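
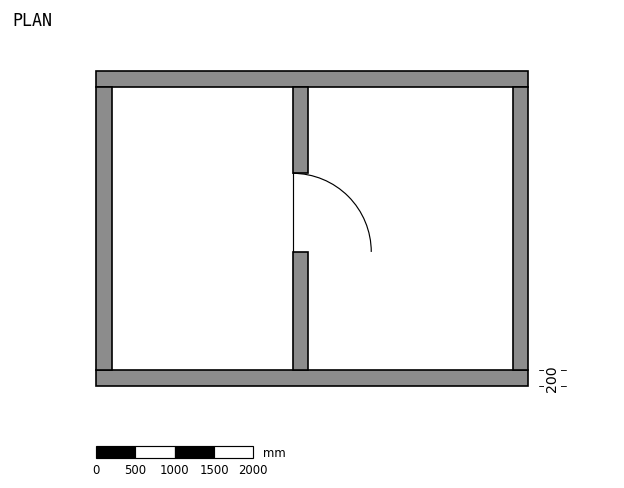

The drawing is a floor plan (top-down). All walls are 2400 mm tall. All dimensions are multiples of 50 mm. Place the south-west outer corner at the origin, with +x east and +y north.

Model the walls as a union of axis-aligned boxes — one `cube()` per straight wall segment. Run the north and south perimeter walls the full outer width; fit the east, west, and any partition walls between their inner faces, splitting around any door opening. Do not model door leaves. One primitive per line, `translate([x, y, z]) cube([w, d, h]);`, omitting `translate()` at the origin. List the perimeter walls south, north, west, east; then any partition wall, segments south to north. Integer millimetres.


cube([5500, 200, 2400]);
translate([0, 3800, 0]) cube([5500, 200, 2400]);
translate([0, 200, 0]) cube([200, 3600, 2400]);
translate([5300, 200, 0]) cube([200, 3600, 2400]);
translate([2500, 200, 0]) cube([200, 1500, 2400]);
translate([2500, 2700, 0]) cube([200, 1100, 2400]);


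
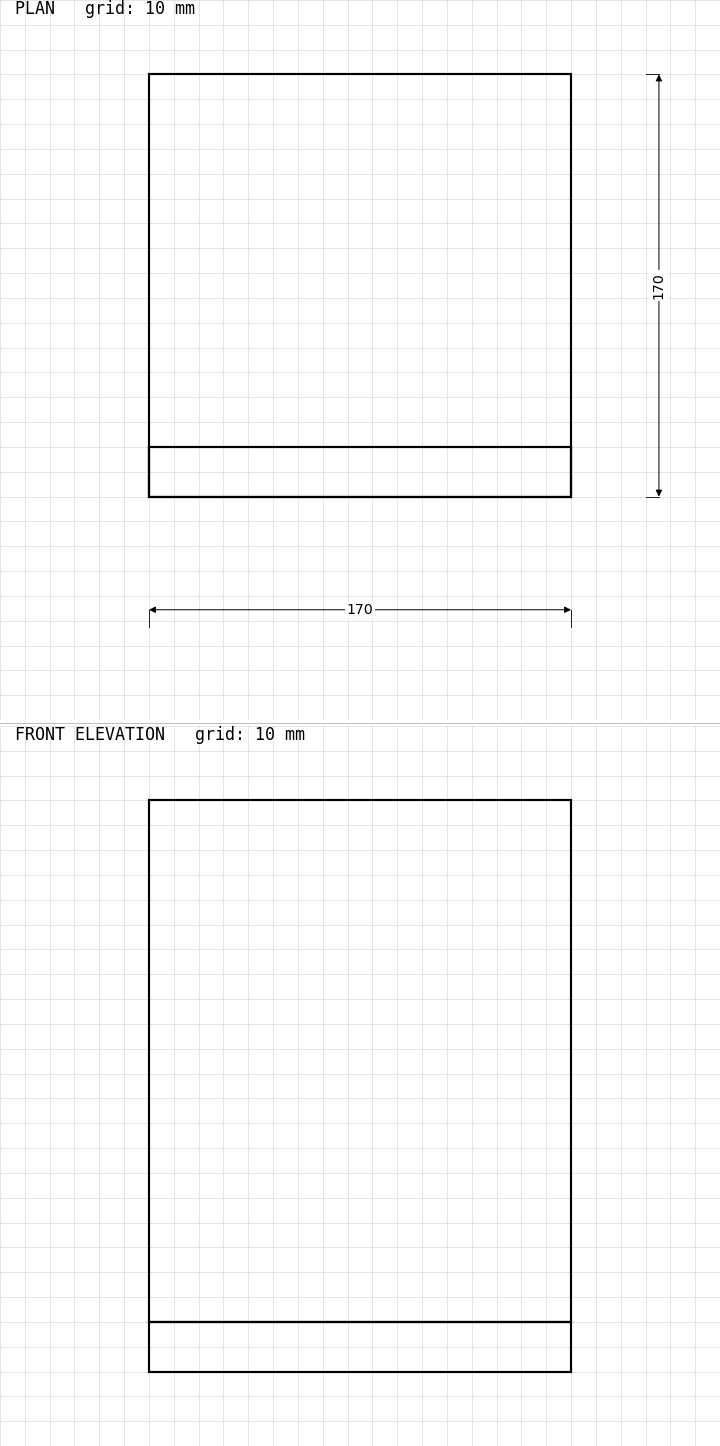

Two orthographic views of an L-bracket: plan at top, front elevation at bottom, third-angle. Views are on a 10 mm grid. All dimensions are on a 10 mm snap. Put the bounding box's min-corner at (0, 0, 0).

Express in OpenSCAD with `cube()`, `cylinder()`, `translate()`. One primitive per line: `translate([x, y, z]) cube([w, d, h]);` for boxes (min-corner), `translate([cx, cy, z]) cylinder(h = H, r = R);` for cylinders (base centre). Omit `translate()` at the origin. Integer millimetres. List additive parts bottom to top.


cube([170, 170, 20]);
translate([0, 0, 20]) cube([170, 20, 210]);


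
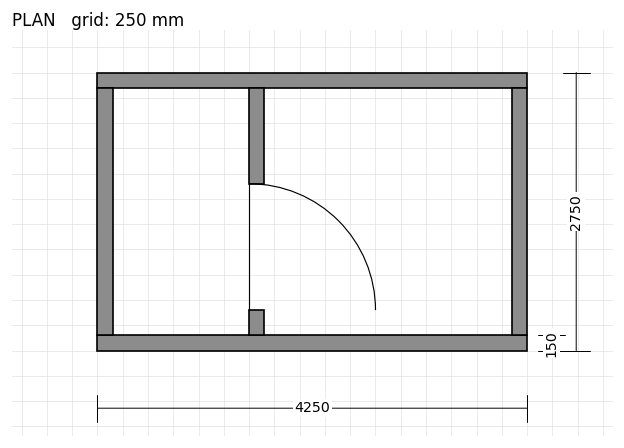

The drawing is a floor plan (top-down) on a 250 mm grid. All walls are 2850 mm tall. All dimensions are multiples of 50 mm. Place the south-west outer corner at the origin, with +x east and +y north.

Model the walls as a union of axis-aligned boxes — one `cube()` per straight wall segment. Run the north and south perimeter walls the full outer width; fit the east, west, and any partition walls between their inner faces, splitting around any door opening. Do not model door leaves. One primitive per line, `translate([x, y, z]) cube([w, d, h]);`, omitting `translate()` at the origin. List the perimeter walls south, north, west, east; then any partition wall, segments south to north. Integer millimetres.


cube([4250, 150, 2850]);
translate([0, 2600, 0]) cube([4250, 150, 2850]);
translate([0, 150, 0]) cube([150, 2450, 2850]);
translate([4100, 150, 0]) cube([150, 2450, 2850]);
translate([1500, 150, 0]) cube([150, 250, 2850]);
translate([1500, 1650, 0]) cube([150, 950, 2850]);


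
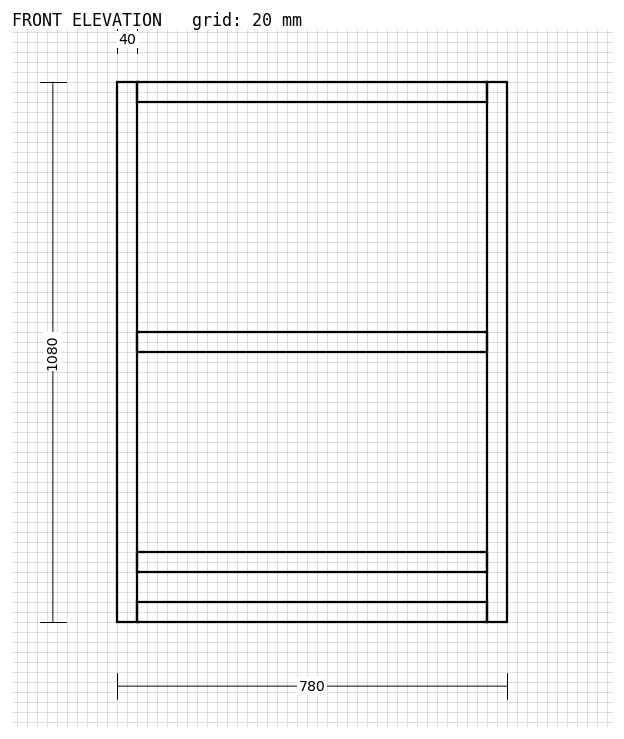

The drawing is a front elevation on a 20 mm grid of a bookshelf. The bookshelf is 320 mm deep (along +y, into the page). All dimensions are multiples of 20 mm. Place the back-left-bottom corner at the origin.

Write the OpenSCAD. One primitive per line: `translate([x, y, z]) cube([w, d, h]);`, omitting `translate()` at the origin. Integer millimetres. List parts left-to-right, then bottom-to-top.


cube([40, 320, 1080]);
translate([40, 0, 0]) cube([700, 320, 40]);
translate([40, 0, 100]) cube([700, 320, 40]);
translate([40, 0, 540]) cube([700, 320, 40]);
translate([40, 0, 1040]) cube([700, 320, 40]);
translate([740, 0, 0]) cube([40, 320, 1080]);


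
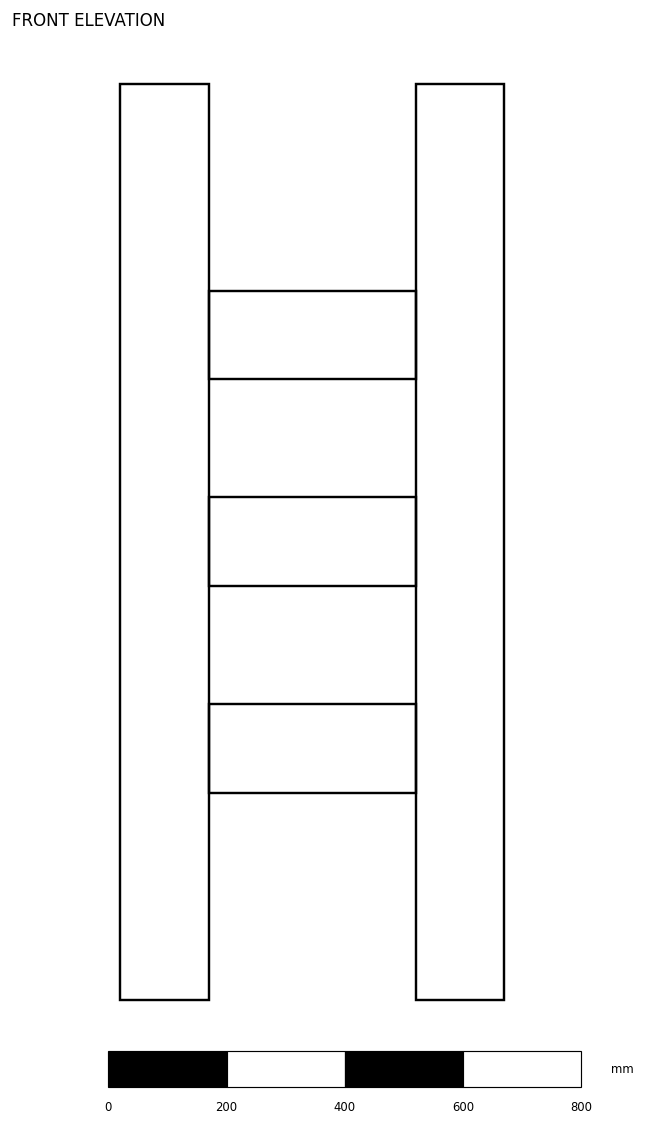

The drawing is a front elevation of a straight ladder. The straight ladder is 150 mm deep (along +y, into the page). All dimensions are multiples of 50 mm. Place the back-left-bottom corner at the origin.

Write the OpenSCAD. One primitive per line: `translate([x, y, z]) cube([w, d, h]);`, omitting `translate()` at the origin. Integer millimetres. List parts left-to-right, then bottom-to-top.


cube([150, 150, 1550]);
translate([150, 0, 350]) cube([350, 150, 150]);
translate([150, 0, 700]) cube([350, 150, 150]);
translate([150, 0, 1050]) cube([350, 150, 150]);
translate([500, 0, 0]) cube([150, 150, 1550]);


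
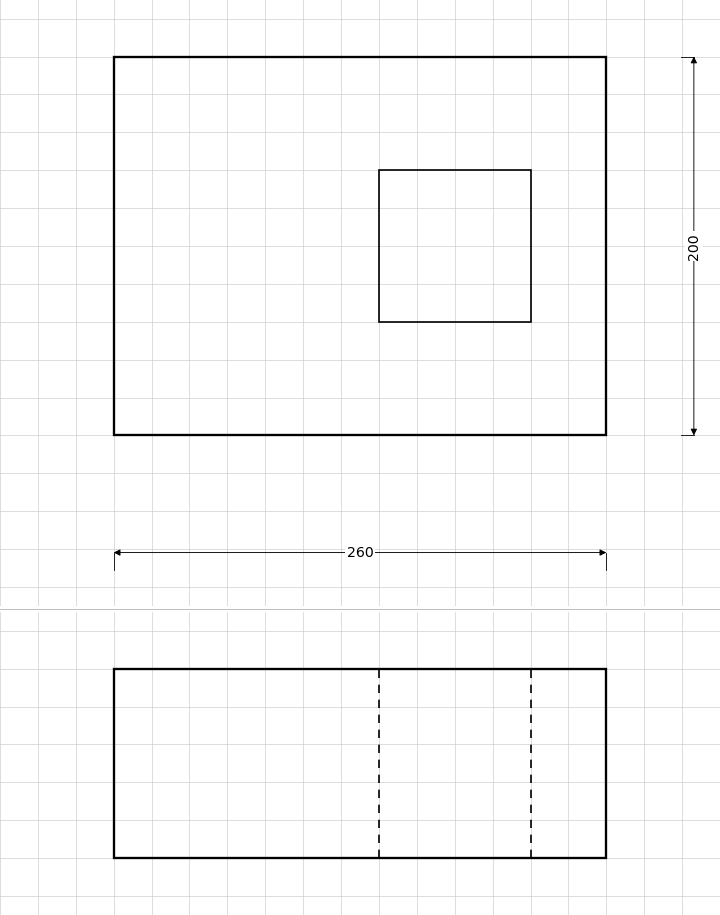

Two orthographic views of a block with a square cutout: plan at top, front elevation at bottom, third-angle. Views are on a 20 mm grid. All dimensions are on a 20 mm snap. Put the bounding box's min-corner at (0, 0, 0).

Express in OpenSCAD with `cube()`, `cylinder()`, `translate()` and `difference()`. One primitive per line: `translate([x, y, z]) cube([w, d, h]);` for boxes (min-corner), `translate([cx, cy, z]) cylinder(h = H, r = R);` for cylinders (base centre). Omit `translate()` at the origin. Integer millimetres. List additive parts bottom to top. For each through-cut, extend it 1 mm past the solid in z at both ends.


difference() {
  cube([260, 200, 100]);
  translate([140, 60, -1]) cube([80, 80, 102]);
}


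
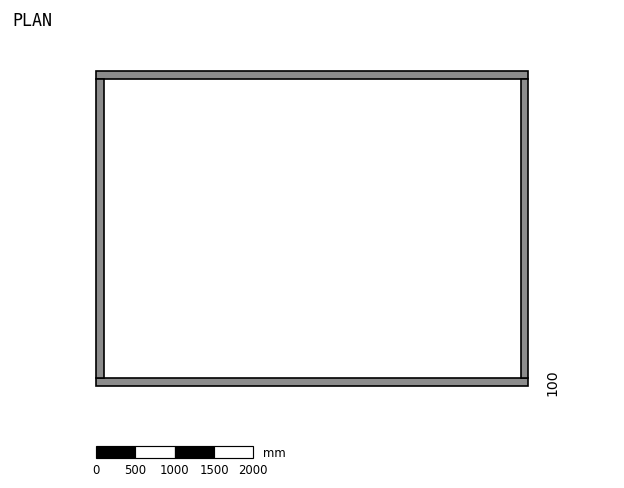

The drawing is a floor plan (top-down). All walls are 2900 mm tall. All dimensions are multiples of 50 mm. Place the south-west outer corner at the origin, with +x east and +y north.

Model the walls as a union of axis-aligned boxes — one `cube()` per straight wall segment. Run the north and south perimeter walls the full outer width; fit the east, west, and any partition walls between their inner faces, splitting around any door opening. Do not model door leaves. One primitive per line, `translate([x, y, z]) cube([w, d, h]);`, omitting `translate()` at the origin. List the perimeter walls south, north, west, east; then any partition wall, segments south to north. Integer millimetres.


cube([5500, 100, 2900]);
translate([0, 3900, 0]) cube([5500, 100, 2900]);
translate([0, 100, 0]) cube([100, 3800, 2900]);
translate([5400, 100, 0]) cube([100, 3800, 2900]);


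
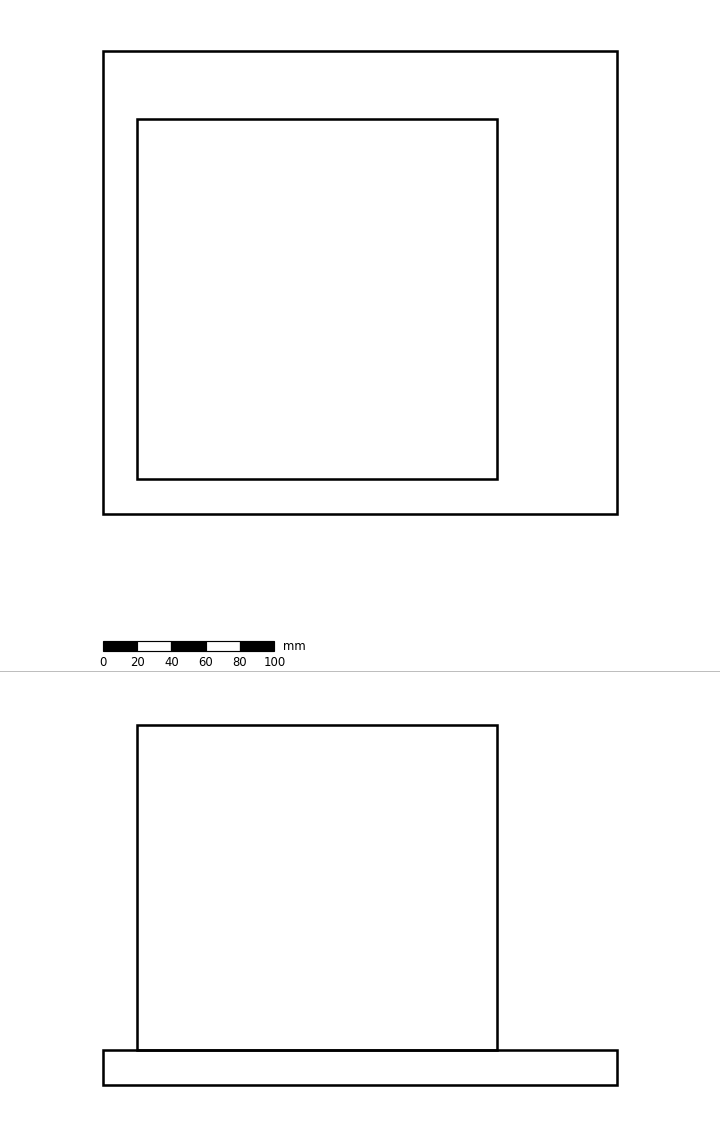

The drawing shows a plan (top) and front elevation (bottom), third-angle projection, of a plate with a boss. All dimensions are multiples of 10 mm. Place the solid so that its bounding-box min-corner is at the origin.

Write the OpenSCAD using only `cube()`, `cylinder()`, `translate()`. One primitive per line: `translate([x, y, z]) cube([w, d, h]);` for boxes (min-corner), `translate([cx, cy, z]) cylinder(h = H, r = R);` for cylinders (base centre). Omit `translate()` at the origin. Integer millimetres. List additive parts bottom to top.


cube([300, 270, 20]);
translate([20, 20, 20]) cube([210, 210, 190]);


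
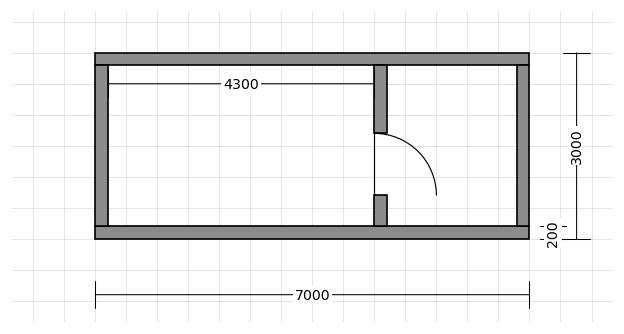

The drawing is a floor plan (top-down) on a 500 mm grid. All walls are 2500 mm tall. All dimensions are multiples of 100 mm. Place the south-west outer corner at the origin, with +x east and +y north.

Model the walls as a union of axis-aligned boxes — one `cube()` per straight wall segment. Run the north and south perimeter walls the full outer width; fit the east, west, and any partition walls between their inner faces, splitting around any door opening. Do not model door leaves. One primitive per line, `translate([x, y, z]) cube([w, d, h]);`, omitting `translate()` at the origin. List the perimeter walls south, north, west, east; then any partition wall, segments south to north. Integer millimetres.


cube([7000, 200, 2500]);
translate([0, 2800, 0]) cube([7000, 200, 2500]);
translate([0, 200, 0]) cube([200, 2600, 2500]);
translate([6800, 200, 0]) cube([200, 2600, 2500]);
translate([4500, 200, 0]) cube([200, 500, 2500]);
translate([4500, 1700, 0]) cube([200, 1100, 2500]);


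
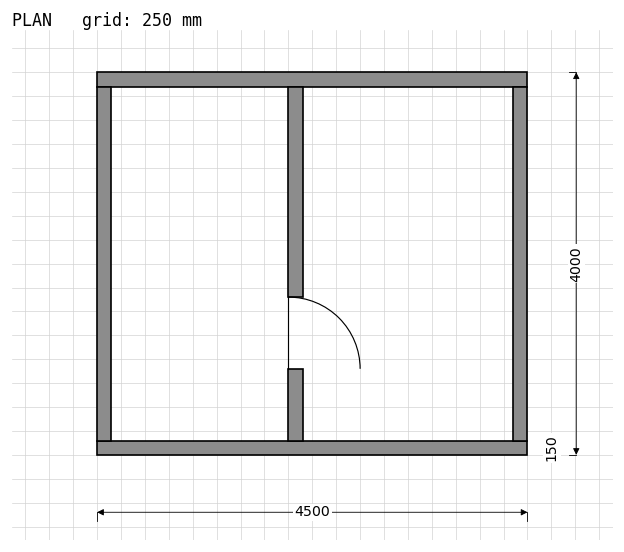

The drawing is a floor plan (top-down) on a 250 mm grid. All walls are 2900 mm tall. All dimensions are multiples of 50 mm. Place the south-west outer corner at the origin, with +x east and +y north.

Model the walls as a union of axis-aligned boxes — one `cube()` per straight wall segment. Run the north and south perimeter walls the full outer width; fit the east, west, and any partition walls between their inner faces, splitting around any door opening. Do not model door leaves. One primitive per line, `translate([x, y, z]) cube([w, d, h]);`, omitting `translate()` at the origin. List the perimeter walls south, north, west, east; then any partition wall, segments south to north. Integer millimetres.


cube([4500, 150, 2900]);
translate([0, 3850, 0]) cube([4500, 150, 2900]);
translate([0, 150, 0]) cube([150, 3700, 2900]);
translate([4350, 150, 0]) cube([150, 3700, 2900]);
translate([2000, 150, 0]) cube([150, 750, 2900]);
translate([2000, 1650, 0]) cube([150, 2200, 2900]);


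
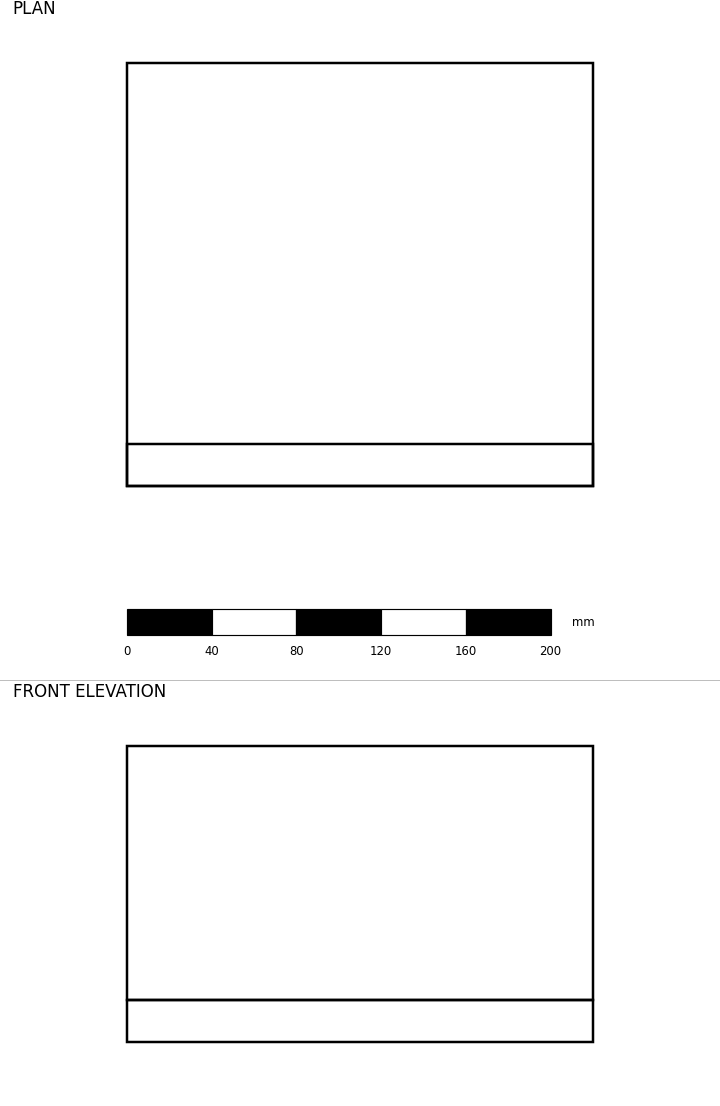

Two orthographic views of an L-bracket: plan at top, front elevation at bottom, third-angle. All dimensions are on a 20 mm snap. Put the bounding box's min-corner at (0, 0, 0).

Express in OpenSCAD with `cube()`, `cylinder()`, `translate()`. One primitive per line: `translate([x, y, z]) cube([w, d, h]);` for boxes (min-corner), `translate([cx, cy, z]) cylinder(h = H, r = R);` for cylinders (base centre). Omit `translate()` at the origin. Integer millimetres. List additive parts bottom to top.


cube([220, 200, 20]);
translate([0, 0, 20]) cube([220, 20, 120]);


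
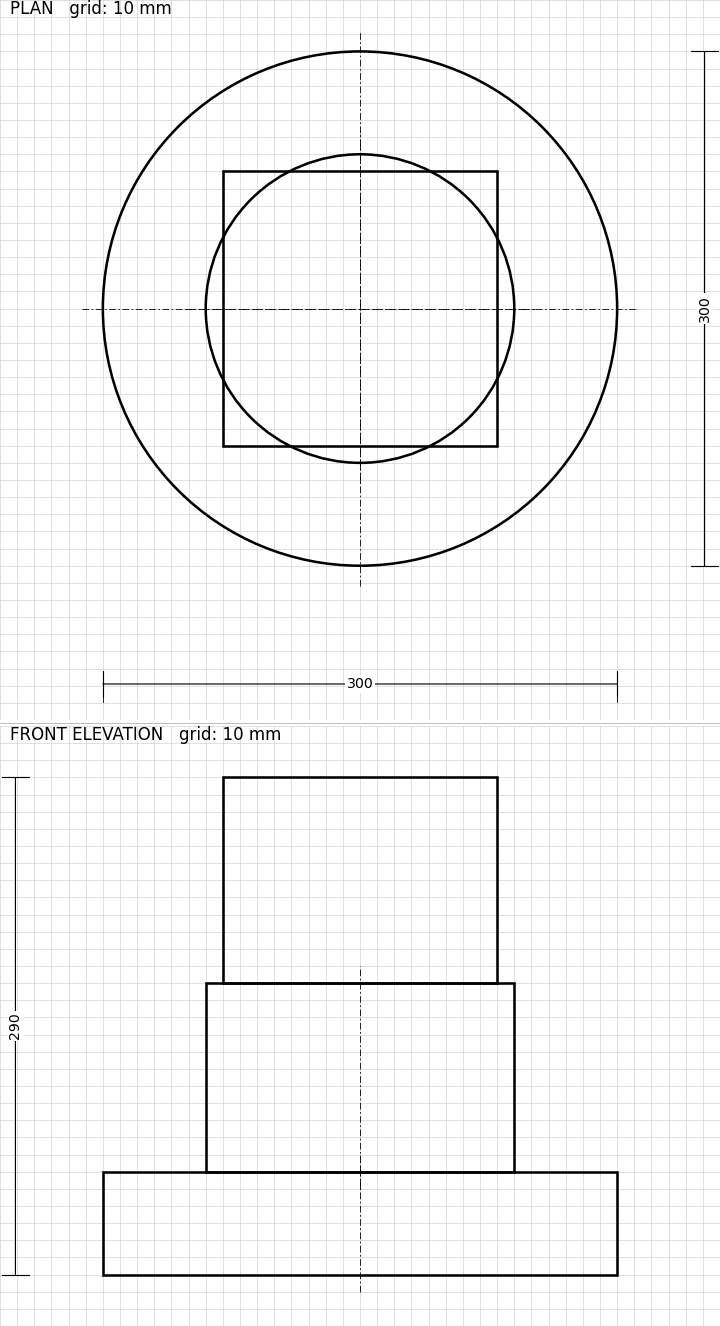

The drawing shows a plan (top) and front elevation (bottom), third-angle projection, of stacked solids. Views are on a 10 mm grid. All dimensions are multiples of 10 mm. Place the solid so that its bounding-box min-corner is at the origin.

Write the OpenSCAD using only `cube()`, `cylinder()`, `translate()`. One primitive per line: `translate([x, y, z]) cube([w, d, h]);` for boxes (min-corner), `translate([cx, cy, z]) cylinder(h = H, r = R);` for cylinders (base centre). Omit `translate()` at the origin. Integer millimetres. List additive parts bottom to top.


translate([150, 150, 0]) cylinder(h = 60, r = 150);
translate([150, 150, 60]) cylinder(h = 110, r = 90);
translate([70, 70, 170]) cube([160, 160, 120]);


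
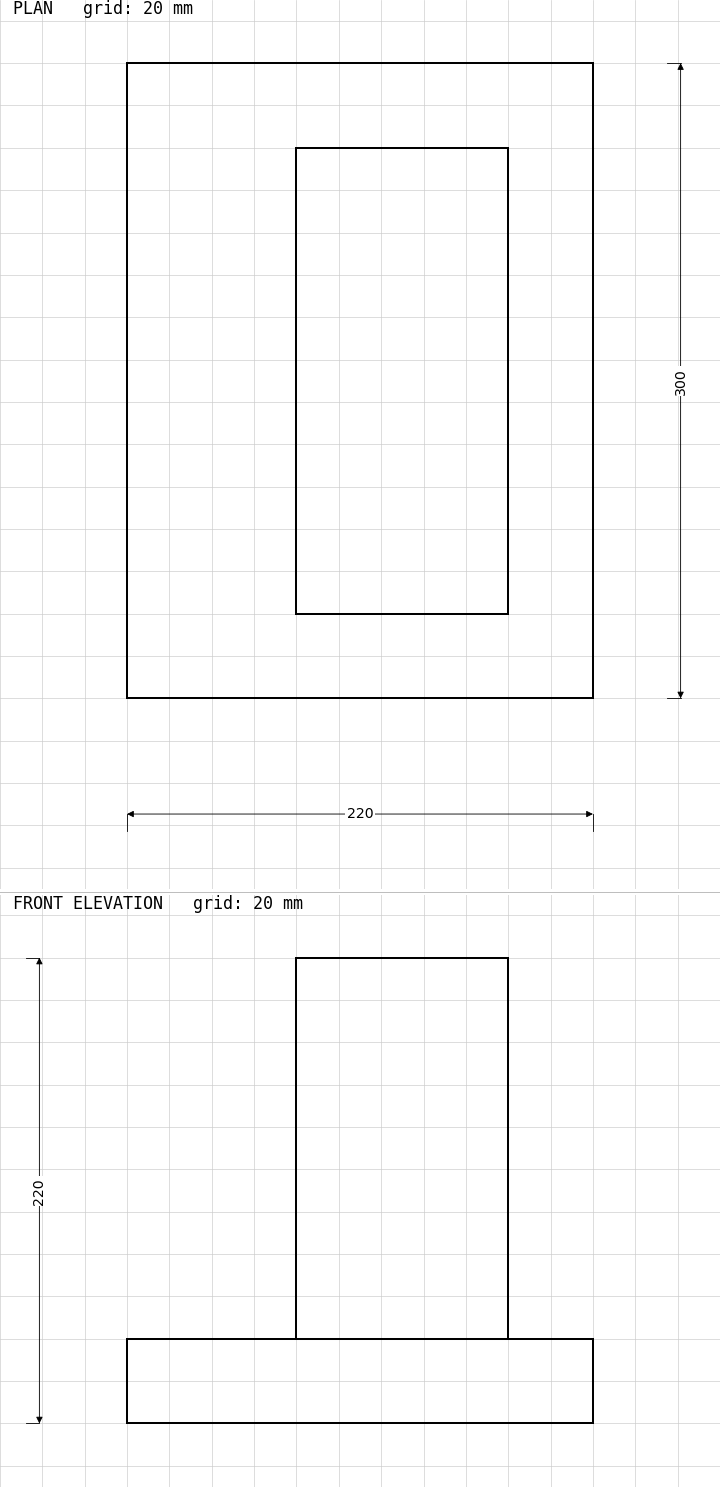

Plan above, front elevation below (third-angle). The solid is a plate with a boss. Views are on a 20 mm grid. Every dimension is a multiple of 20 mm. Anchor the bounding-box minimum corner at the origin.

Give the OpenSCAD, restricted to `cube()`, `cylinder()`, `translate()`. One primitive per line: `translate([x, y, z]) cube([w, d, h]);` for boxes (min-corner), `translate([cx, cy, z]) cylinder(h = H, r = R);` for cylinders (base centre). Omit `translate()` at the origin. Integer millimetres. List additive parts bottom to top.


cube([220, 300, 40]);
translate([80, 40, 40]) cube([100, 220, 180]);


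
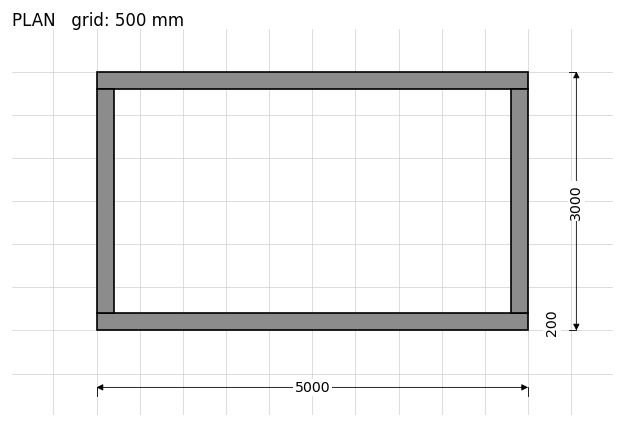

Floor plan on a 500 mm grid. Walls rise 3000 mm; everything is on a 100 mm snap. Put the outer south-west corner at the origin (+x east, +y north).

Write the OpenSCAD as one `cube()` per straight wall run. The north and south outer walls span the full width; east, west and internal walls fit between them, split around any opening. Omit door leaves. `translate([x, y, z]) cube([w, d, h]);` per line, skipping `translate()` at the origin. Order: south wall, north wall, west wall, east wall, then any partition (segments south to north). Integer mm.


cube([5000, 200, 3000]);
translate([0, 2800, 0]) cube([5000, 200, 3000]);
translate([0, 200, 0]) cube([200, 2600, 3000]);
translate([4800, 200, 0]) cube([200, 2600, 3000]);


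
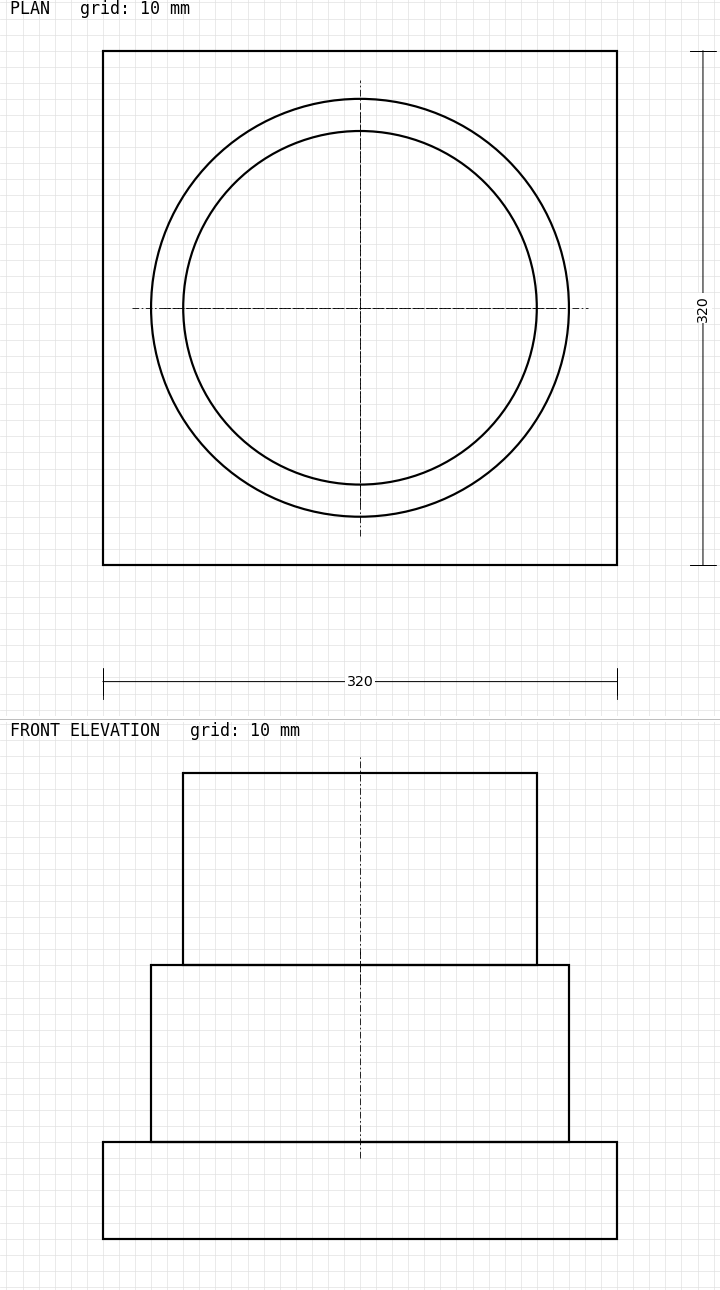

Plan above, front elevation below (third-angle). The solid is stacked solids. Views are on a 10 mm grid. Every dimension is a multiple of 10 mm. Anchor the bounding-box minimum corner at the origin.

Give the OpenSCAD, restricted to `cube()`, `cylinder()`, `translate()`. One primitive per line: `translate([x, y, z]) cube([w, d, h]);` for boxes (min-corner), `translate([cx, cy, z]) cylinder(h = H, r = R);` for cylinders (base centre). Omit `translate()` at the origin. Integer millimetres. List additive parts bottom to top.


cube([320, 320, 60]);
translate([160, 160, 60]) cylinder(h = 110, r = 130);
translate([160, 160, 170]) cylinder(h = 120, r = 110);


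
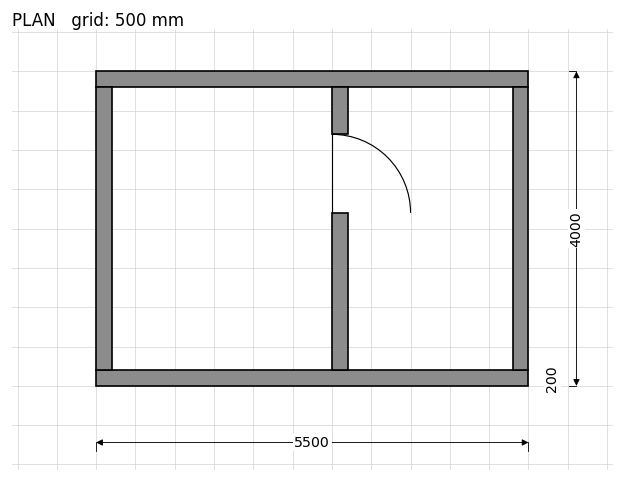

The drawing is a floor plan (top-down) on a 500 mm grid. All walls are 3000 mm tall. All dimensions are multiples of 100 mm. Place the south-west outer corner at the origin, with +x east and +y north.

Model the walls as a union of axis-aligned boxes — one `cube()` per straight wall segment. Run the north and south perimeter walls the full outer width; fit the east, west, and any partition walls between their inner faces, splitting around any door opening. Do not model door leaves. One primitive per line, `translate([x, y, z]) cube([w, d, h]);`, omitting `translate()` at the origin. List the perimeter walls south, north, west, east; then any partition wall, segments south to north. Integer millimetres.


cube([5500, 200, 3000]);
translate([0, 3800, 0]) cube([5500, 200, 3000]);
translate([0, 200, 0]) cube([200, 3600, 3000]);
translate([5300, 200, 0]) cube([200, 3600, 3000]);
translate([3000, 200, 0]) cube([200, 2000, 3000]);
translate([3000, 3200, 0]) cube([200, 600, 3000]);


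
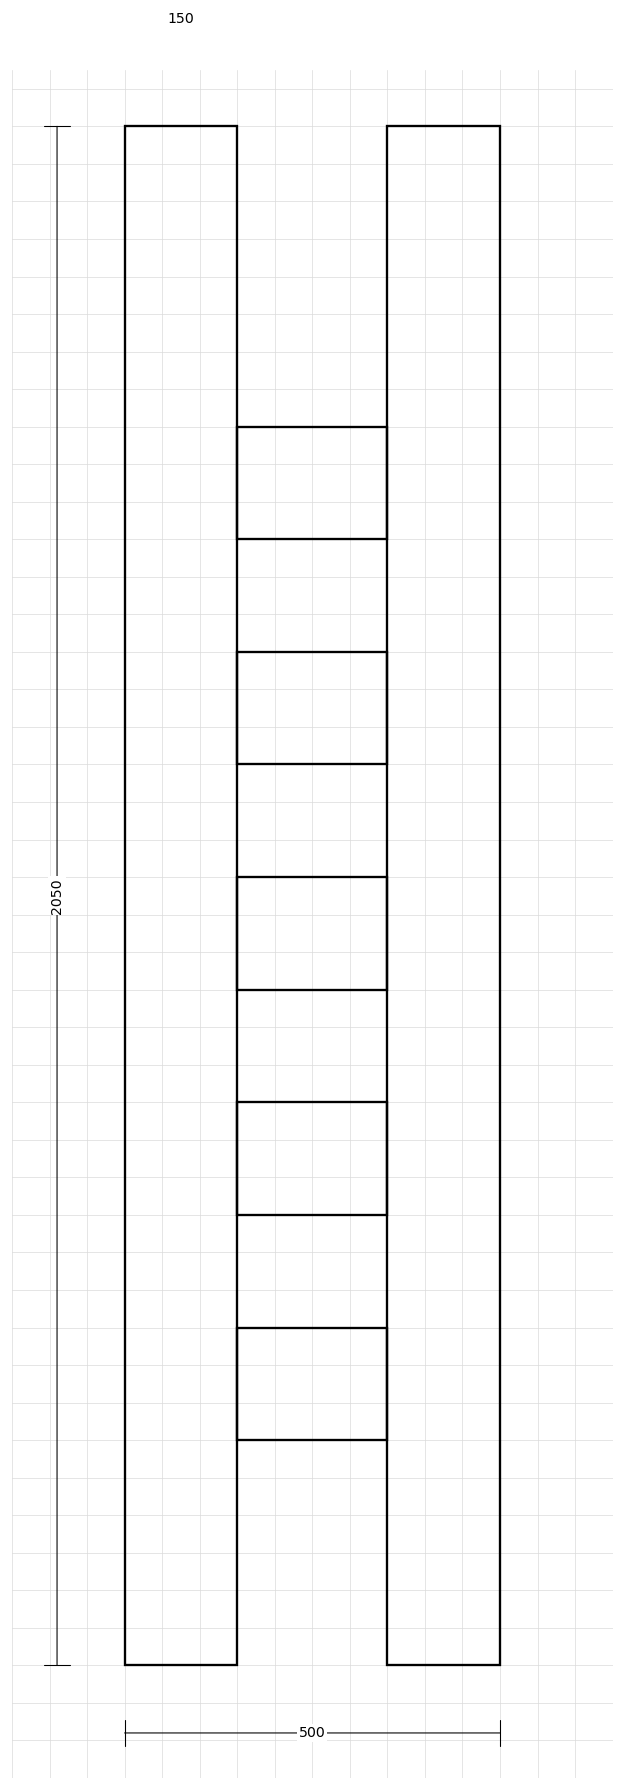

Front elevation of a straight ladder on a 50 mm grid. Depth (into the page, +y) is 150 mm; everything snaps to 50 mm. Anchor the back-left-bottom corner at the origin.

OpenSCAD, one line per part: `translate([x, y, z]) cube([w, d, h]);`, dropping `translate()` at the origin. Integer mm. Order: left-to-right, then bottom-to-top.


cube([150, 150, 2050]);
translate([150, 0, 300]) cube([200, 150, 150]);
translate([150, 0, 600]) cube([200, 150, 150]);
translate([150, 0, 900]) cube([200, 150, 150]);
translate([150, 0, 1200]) cube([200, 150, 150]);
translate([150, 0, 1500]) cube([200, 150, 150]);
translate([350, 0, 0]) cube([150, 150, 2050]);


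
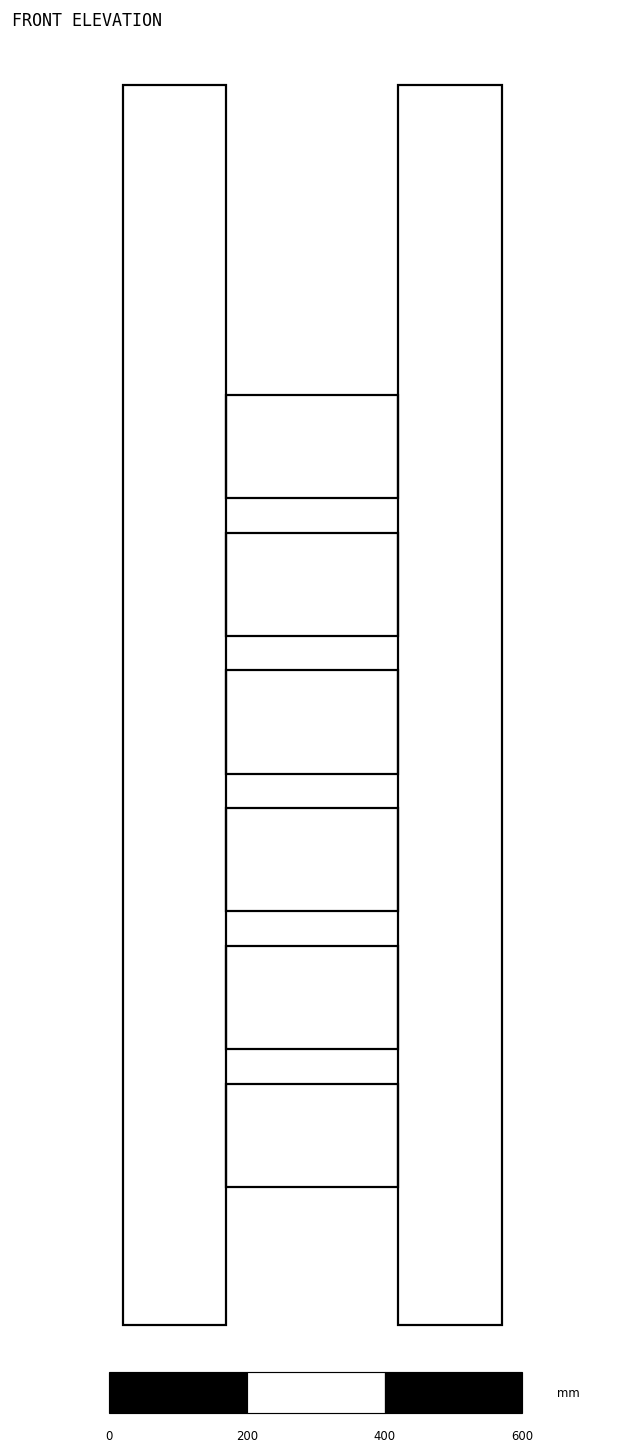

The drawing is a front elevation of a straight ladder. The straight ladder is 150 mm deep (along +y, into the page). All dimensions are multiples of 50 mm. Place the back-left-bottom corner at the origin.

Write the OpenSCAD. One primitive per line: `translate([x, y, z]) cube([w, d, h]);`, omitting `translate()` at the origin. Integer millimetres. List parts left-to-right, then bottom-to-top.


cube([150, 150, 1800]);
translate([150, 0, 200]) cube([250, 150, 150]);
translate([150, 0, 400]) cube([250, 150, 150]);
translate([150, 0, 600]) cube([250, 150, 150]);
translate([150, 0, 800]) cube([250, 150, 150]);
translate([150, 0, 1000]) cube([250, 150, 150]);
translate([150, 0, 1200]) cube([250, 150, 150]);
translate([400, 0, 0]) cube([150, 150, 1800]);


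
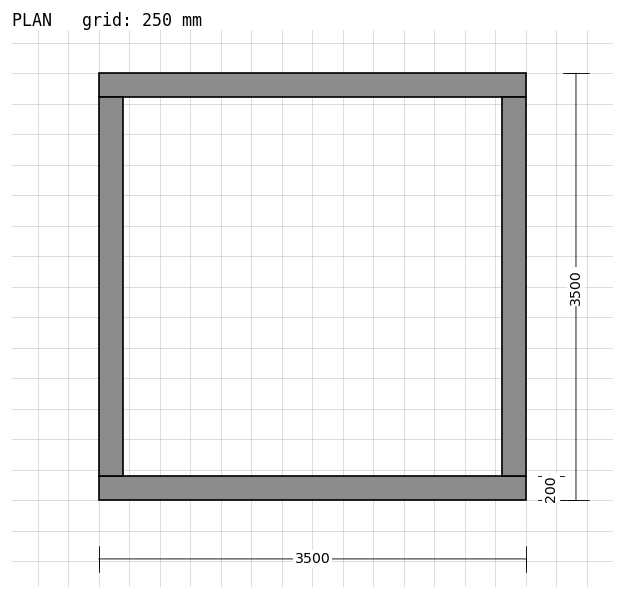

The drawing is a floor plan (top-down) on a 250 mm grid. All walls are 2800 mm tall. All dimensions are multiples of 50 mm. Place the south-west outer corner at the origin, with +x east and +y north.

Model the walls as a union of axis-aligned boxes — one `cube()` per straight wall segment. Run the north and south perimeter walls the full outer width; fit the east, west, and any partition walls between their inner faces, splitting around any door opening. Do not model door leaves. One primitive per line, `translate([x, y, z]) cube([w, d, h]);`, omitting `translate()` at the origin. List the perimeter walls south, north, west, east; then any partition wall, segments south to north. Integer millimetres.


cube([3500, 200, 2800]);
translate([0, 3300, 0]) cube([3500, 200, 2800]);
translate([0, 200, 0]) cube([200, 3100, 2800]);
translate([3300, 200, 0]) cube([200, 3100, 2800]);


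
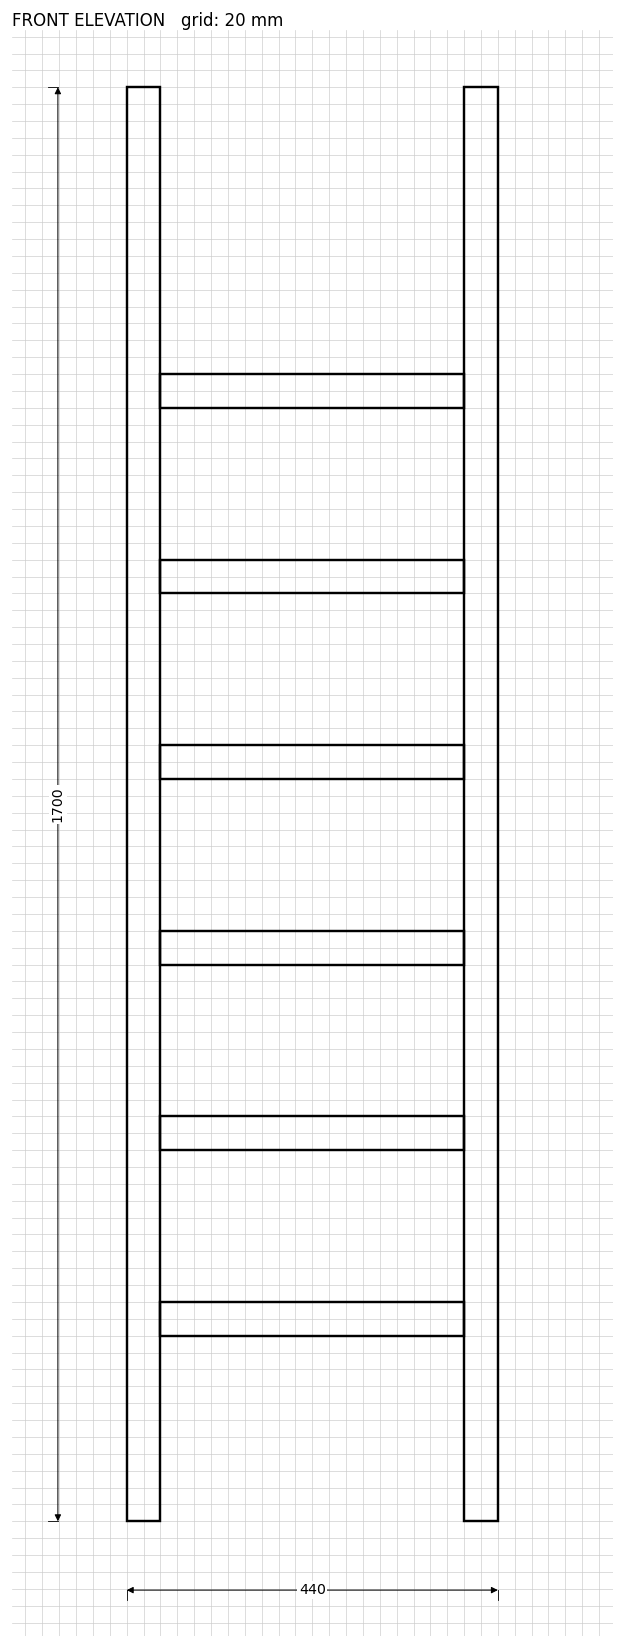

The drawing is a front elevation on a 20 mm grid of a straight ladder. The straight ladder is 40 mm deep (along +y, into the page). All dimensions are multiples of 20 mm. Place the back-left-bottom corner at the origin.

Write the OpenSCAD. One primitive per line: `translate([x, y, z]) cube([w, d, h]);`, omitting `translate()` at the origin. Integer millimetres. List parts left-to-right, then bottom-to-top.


cube([40, 40, 1700]);
translate([40, 0, 220]) cube([360, 40, 40]);
translate([40, 0, 440]) cube([360, 40, 40]);
translate([40, 0, 660]) cube([360, 40, 40]);
translate([40, 0, 880]) cube([360, 40, 40]);
translate([40, 0, 1100]) cube([360, 40, 40]);
translate([40, 0, 1320]) cube([360, 40, 40]);
translate([400, 0, 0]) cube([40, 40, 1700]);


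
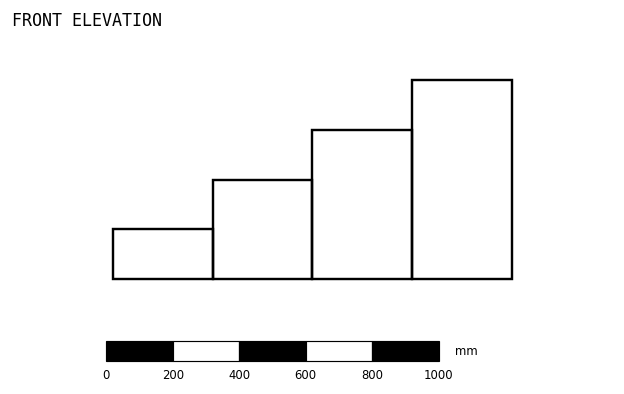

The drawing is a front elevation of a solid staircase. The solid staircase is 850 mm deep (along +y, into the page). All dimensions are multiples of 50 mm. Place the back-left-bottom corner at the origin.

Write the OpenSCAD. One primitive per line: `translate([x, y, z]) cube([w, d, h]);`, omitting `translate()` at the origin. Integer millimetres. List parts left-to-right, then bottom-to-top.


cube([300, 850, 150]);
translate([300, 0, 0]) cube([300, 850, 300]);
translate([600, 0, 0]) cube([300, 850, 450]);
translate([900, 0, 0]) cube([300, 850, 600]);


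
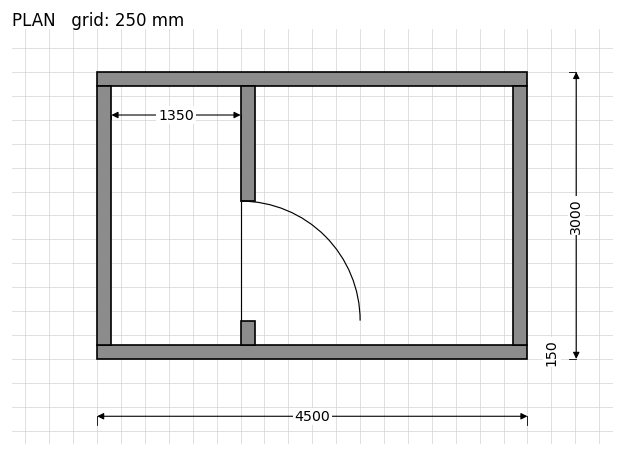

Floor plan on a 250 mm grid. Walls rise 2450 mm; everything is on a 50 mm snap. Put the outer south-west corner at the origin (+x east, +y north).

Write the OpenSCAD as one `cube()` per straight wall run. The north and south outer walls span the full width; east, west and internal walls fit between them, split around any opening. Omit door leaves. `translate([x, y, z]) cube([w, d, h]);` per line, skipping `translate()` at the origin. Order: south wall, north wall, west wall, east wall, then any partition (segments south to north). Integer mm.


cube([4500, 150, 2450]);
translate([0, 2850, 0]) cube([4500, 150, 2450]);
translate([0, 150, 0]) cube([150, 2700, 2450]);
translate([4350, 150, 0]) cube([150, 2700, 2450]);
translate([1500, 150, 0]) cube([150, 250, 2450]);
translate([1500, 1650, 0]) cube([150, 1200, 2450]);


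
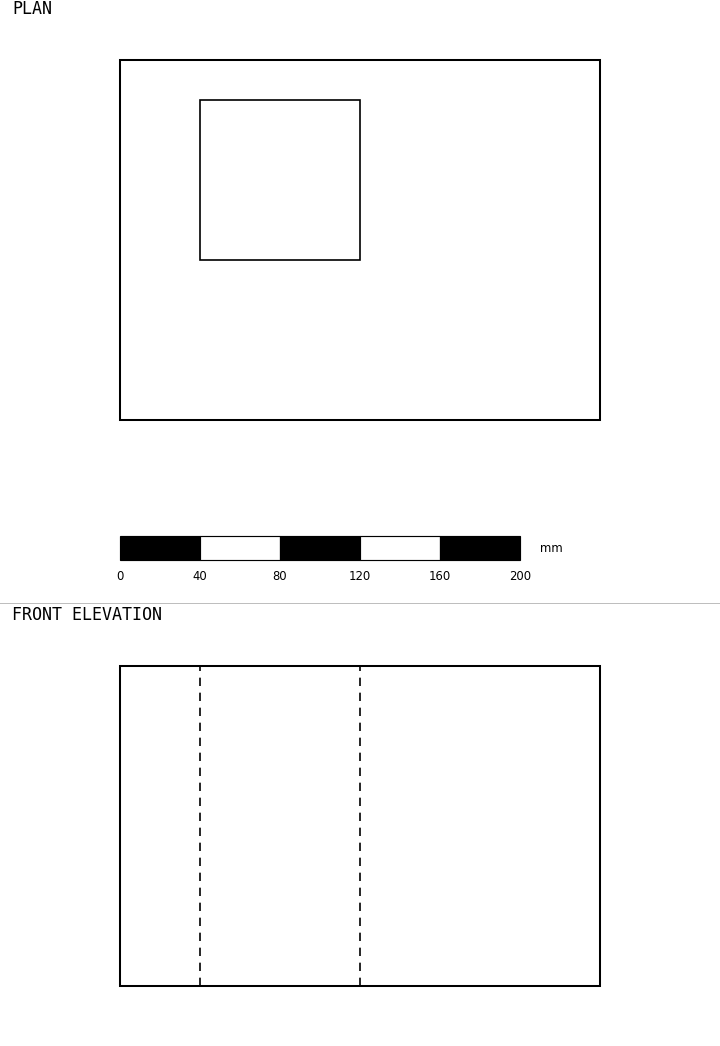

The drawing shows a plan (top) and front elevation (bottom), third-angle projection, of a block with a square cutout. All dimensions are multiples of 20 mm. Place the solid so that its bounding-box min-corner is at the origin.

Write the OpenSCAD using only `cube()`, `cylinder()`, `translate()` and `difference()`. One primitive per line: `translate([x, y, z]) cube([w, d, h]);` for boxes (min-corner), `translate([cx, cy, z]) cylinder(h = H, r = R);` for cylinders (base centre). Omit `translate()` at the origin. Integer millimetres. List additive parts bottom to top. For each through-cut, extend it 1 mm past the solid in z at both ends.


difference() {
  cube([240, 180, 160]);
  translate([40, 80, -1]) cube([80, 80, 162]);
}


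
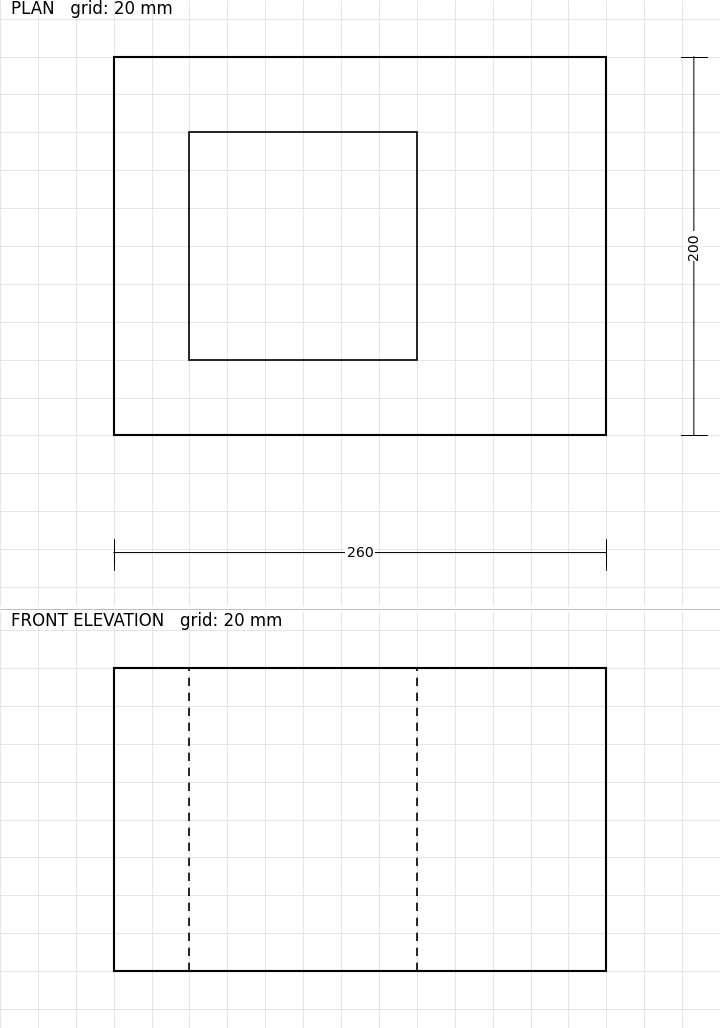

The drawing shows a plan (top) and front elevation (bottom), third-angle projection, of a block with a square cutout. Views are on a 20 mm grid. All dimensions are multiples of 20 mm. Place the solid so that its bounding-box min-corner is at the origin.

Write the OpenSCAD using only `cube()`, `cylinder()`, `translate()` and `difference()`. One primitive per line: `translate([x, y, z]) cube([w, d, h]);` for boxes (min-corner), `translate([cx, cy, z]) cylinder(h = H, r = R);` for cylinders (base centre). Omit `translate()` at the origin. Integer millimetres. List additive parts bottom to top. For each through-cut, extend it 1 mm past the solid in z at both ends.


difference() {
  cube([260, 200, 160]);
  translate([40, 40, -1]) cube([120, 120, 162]);
}


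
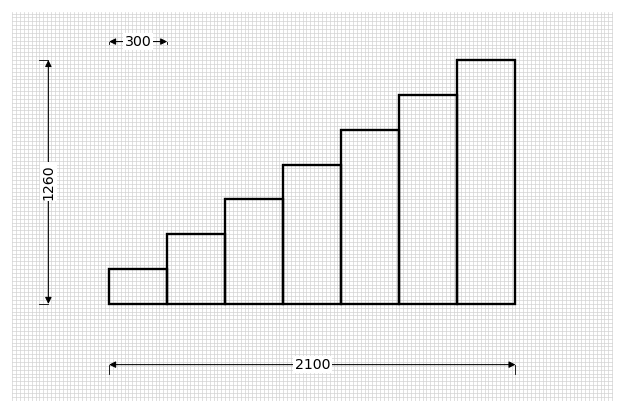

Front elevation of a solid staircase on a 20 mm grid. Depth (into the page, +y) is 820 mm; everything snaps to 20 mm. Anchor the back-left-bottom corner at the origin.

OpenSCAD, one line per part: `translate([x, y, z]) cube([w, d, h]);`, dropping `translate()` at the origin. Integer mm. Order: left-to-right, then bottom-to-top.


cube([300, 820, 180]);
translate([300, 0, 0]) cube([300, 820, 360]);
translate([600, 0, 0]) cube([300, 820, 540]);
translate([900, 0, 0]) cube([300, 820, 720]);
translate([1200, 0, 0]) cube([300, 820, 900]);
translate([1500, 0, 0]) cube([300, 820, 1080]);
translate([1800, 0, 0]) cube([300, 820, 1260]);


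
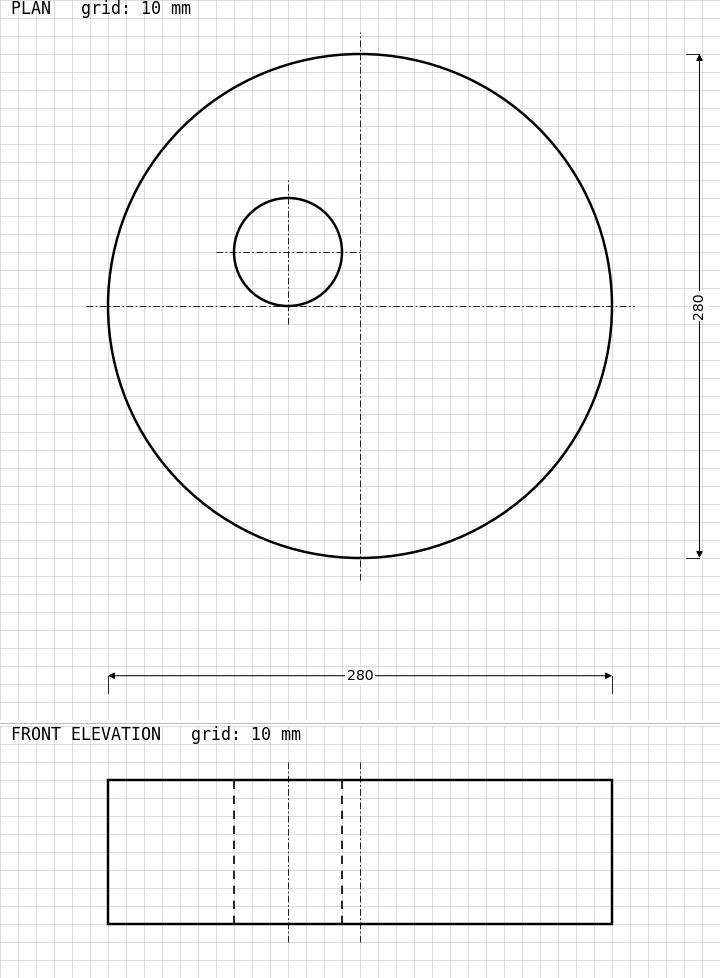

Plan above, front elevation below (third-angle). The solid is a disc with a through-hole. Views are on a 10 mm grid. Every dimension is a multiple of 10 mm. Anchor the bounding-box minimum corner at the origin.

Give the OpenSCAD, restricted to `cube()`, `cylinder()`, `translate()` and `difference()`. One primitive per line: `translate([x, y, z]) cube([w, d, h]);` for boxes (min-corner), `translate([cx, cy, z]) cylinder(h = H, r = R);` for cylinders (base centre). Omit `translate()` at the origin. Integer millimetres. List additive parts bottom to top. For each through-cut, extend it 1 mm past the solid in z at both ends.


difference() {
  translate([140, 140, 0]) cylinder(h = 80, r = 140);
  translate([100, 170, -1]) cylinder(h = 82, r = 30);
}


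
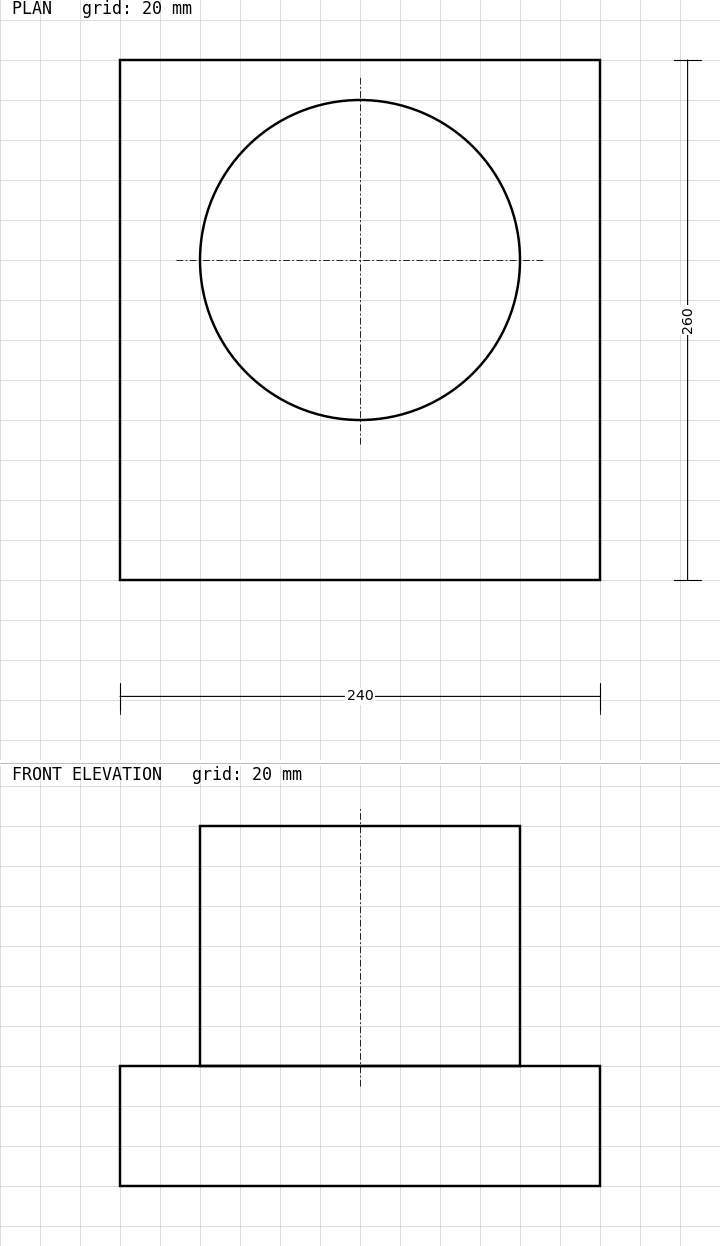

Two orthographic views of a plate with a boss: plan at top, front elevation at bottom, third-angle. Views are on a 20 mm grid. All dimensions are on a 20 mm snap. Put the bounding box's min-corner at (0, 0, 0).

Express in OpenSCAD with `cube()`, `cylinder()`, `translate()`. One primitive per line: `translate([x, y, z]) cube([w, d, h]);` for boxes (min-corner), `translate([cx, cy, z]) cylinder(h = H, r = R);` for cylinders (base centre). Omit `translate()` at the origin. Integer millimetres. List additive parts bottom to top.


cube([240, 260, 60]);
translate([120, 160, 60]) cylinder(h = 120, r = 80);


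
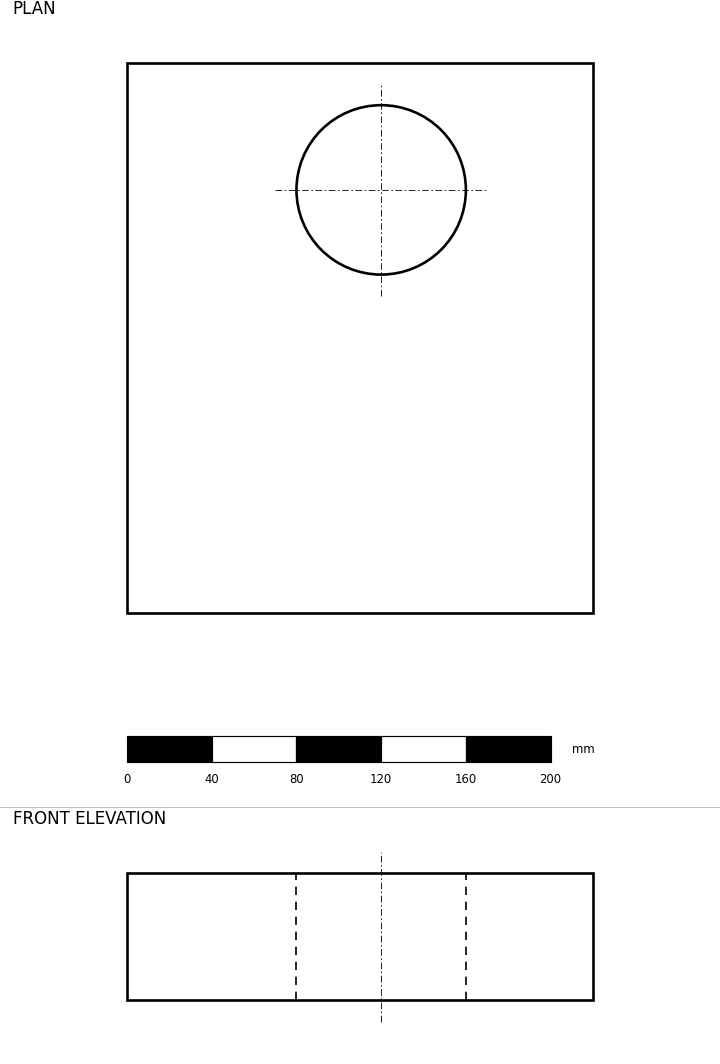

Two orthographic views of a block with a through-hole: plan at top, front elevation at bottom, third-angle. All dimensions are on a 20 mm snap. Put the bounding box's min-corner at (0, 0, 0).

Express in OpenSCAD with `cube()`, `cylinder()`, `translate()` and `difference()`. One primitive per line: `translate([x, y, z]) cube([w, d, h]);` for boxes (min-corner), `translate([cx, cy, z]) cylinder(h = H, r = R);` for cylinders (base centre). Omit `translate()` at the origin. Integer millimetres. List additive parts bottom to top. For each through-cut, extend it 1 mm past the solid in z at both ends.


difference() {
  cube([220, 260, 60]);
  translate([120, 200, -1]) cylinder(h = 62, r = 40);
}


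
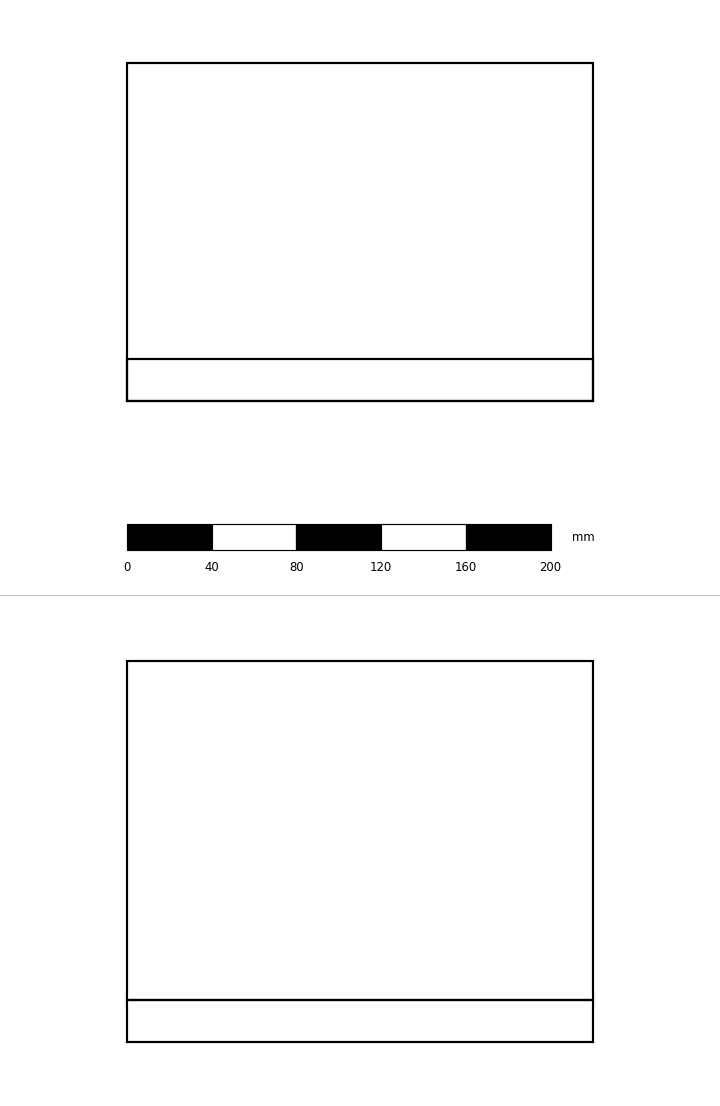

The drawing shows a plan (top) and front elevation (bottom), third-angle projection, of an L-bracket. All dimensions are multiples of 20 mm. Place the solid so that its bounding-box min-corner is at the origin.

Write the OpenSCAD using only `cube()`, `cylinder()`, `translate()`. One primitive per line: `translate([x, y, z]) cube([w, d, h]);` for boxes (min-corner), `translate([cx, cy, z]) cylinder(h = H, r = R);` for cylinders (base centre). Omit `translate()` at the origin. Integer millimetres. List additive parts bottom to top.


cube([220, 160, 20]);
translate([0, 0, 20]) cube([220, 20, 160]);


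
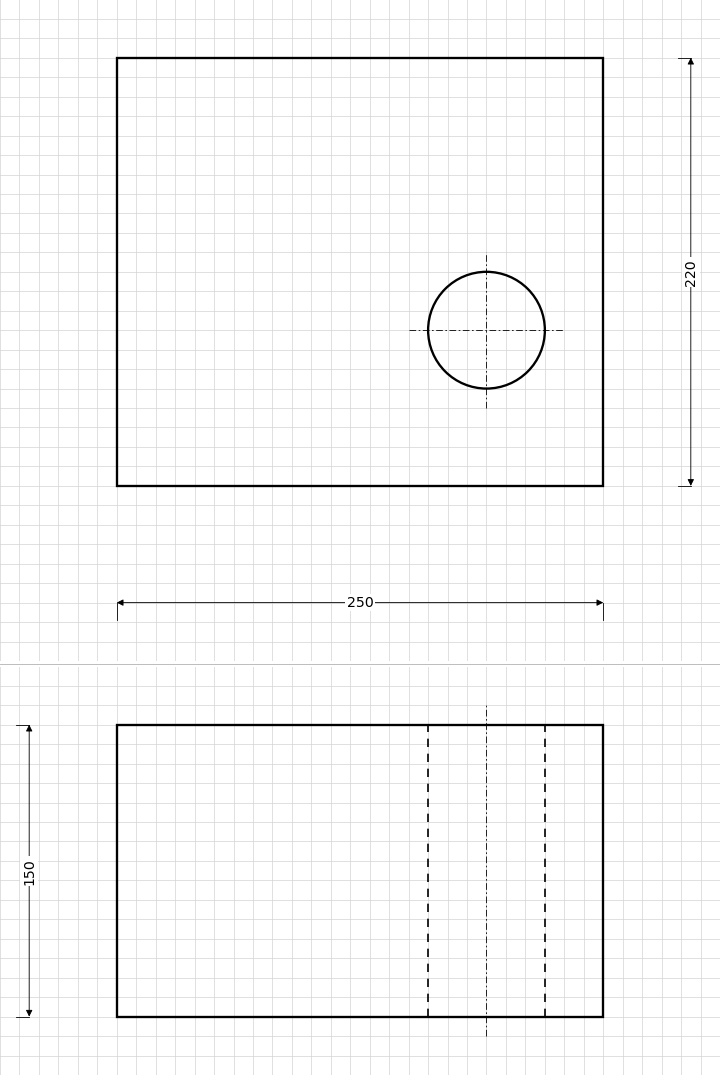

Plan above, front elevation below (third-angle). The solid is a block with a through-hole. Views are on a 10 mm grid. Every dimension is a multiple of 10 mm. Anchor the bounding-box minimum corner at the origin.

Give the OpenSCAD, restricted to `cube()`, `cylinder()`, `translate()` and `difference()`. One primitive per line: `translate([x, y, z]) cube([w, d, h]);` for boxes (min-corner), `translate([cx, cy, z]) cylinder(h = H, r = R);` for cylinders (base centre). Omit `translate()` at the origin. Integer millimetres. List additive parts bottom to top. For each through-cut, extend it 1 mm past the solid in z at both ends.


difference() {
  cube([250, 220, 150]);
  translate([190, 80, -1]) cylinder(h = 152, r = 30);
}


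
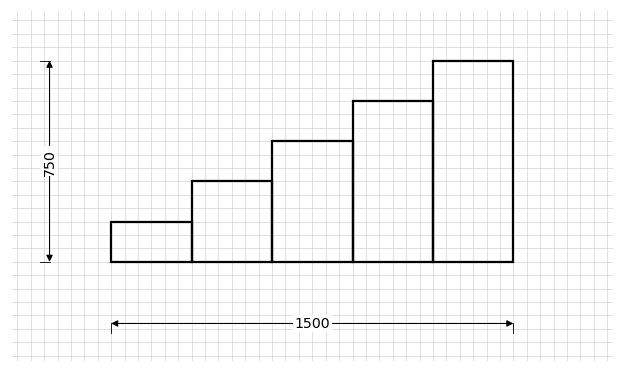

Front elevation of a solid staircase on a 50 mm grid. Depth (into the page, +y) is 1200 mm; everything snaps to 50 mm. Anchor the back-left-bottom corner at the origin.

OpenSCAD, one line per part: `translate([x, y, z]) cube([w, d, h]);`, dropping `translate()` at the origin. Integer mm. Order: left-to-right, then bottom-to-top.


cube([300, 1200, 150]);
translate([300, 0, 0]) cube([300, 1200, 300]);
translate([600, 0, 0]) cube([300, 1200, 450]);
translate([900, 0, 0]) cube([300, 1200, 600]);
translate([1200, 0, 0]) cube([300, 1200, 750]);


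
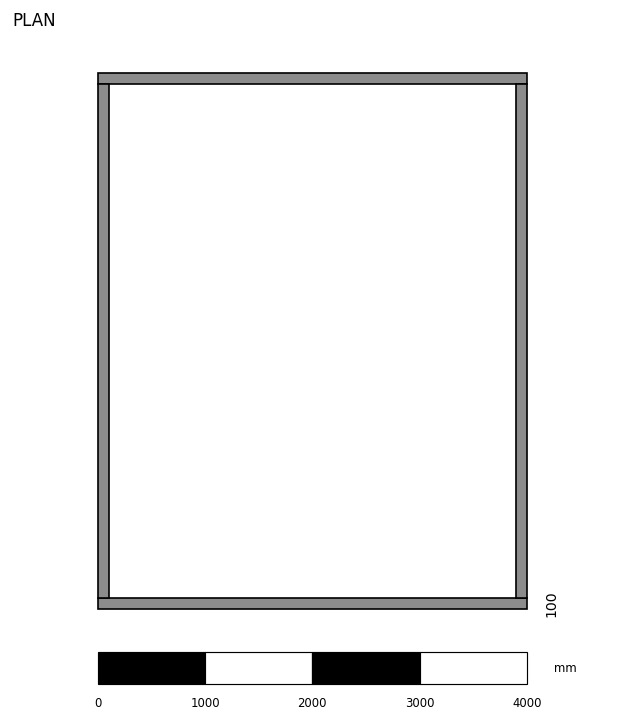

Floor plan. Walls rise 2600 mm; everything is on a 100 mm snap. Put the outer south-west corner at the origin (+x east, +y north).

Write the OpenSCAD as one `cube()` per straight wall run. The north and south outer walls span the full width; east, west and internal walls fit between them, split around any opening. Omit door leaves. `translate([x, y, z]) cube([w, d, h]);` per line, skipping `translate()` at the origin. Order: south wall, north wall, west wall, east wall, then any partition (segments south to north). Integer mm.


cube([4000, 100, 2600]);
translate([0, 4900, 0]) cube([4000, 100, 2600]);
translate([0, 100, 0]) cube([100, 4800, 2600]);
translate([3900, 100, 0]) cube([100, 4800, 2600]);


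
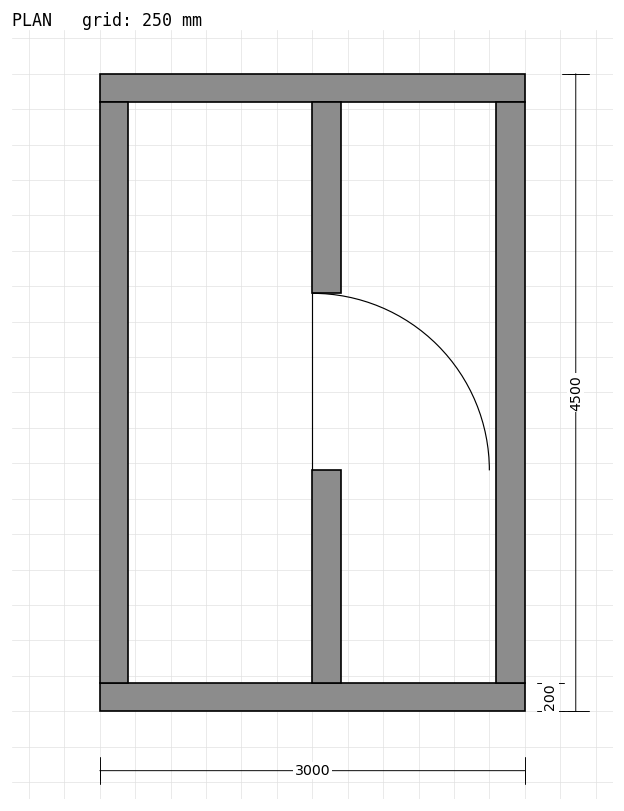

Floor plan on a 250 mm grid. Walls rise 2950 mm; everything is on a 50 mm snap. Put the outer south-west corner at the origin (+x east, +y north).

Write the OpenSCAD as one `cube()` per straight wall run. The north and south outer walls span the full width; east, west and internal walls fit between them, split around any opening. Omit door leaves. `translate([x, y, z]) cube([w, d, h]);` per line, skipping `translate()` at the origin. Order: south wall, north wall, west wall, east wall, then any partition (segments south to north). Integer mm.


cube([3000, 200, 2950]);
translate([0, 4300, 0]) cube([3000, 200, 2950]);
translate([0, 200, 0]) cube([200, 4100, 2950]);
translate([2800, 200, 0]) cube([200, 4100, 2950]);
translate([1500, 200, 0]) cube([200, 1500, 2950]);
translate([1500, 2950, 0]) cube([200, 1350, 2950]);


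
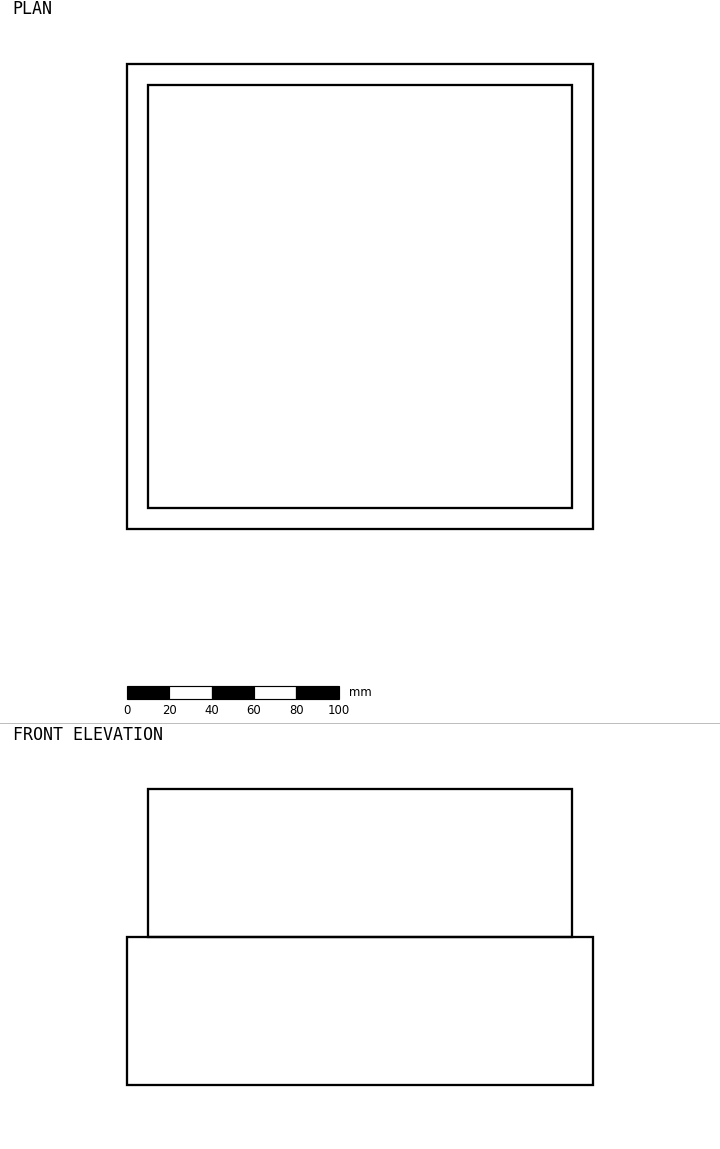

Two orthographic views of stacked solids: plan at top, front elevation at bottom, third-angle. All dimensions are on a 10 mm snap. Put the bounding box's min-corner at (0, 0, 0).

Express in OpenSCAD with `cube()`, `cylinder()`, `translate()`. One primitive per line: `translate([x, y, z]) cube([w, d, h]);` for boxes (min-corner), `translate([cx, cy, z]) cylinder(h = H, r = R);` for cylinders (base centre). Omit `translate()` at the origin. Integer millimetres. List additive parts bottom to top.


cube([220, 220, 70]);
translate([10, 10, 70]) cube([200, 200, 70]);


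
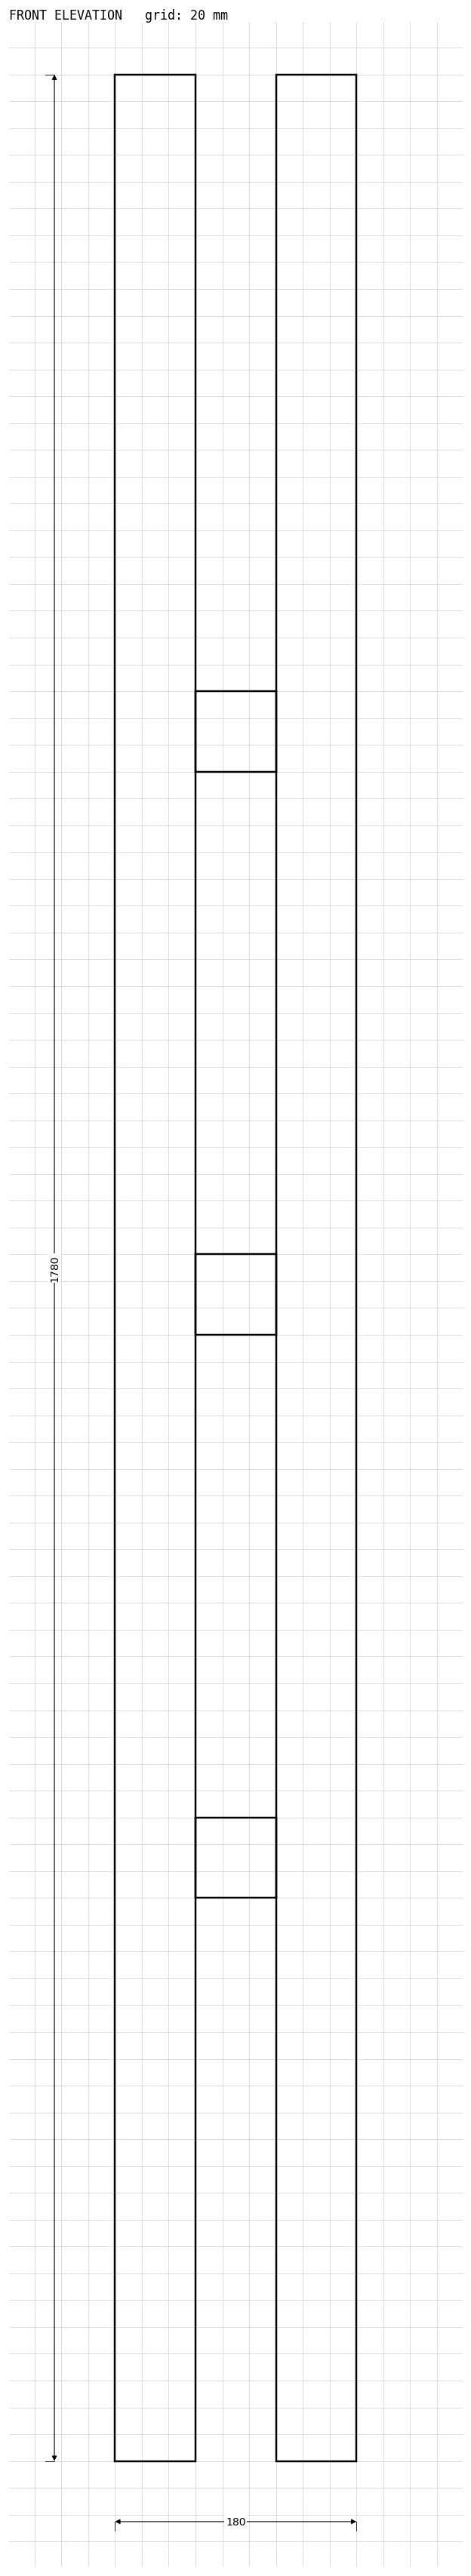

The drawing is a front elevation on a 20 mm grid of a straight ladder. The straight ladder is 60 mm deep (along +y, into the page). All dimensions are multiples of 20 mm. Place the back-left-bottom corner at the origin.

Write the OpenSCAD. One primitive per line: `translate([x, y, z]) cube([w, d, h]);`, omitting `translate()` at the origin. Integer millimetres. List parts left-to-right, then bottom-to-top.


cube([60, 60, 1780]);
translate([60, 0, 420]) cube([60, 60, 60]);
translate([60, 0, 840]) cube([60, 60, 60]);
translate([60, 0, 1260]) cube([60, 60, 60]);
translate([120, 0, 0]) cube([60, 60, 1780]);
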